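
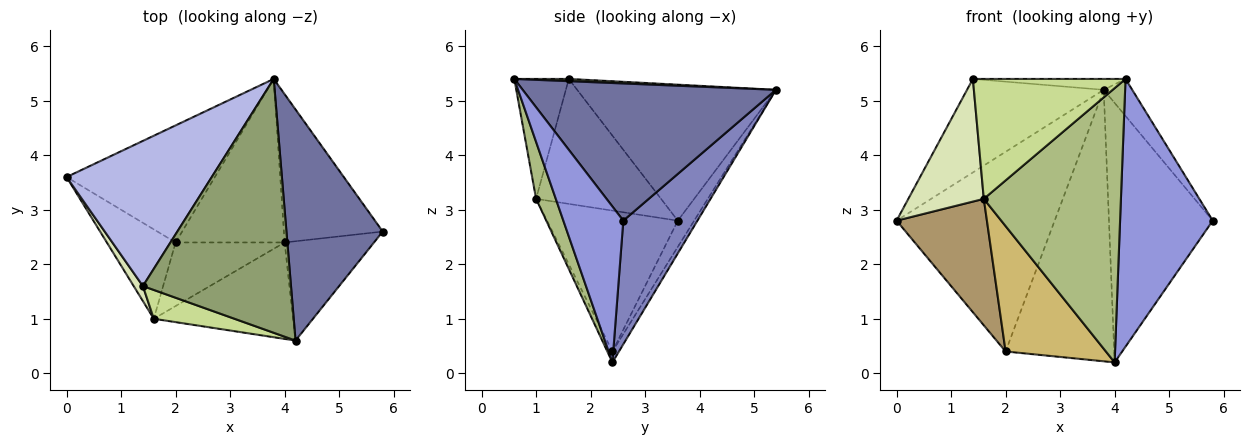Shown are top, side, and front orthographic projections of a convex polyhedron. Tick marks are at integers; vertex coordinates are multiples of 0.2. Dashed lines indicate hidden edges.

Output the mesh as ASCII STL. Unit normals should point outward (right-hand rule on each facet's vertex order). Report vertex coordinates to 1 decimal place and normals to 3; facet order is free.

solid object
 facet normal 0.815 0.092 0.572
  outer loop
   vertex 4.2 0.6 5.4
   vertex 5.8 2.6 2.8
   vertex 3.8 5.4 5.2
  endloop
 endfacet
 facet normal 0.527 0.738 -0.422
  outer loop
   vertex 4.0 2.4 0.2
   vertex 3.8 5.4 5.2
   vertex 5.8 2.6 2.8
  endloop
 endfacet
 facet normal 0.519 -0.802 -0.297
  outer loop
   vertex 4.0 2.4 0.2
   vertex 5.8 2.6 2.8
   vertex 4.2 0.6 5.4
  endloop
 endfacet
 facet normal -0.619 0.426 0.660
  outer loop
   vertex 1.4 1.6 5.4
   vertex 3.8 5.4 5.2
   vertex 0.0 3.6 2.8
  endloop
 endfacet
 facet normal 0.015 0.043 0.999
  outer loop
   vertex 1.4 1.6 5.4
   vertex 4.2 0.6 5.4
   vertex 3.8 5.4 5.2
  endloop
 endfacet
 facet normal 0.134 -0.935 -0.329
  outer loop
   vertex 1.6 1.0 3.2
   vertex 4.0 2.4 0.2
   vertex 4.2 0.6 5.4
  endloop
 endfacet
 facet normal -0.328 -0.919 0.221
  outer loop
   vertex 1.6 1.0 3.2
   vertex 4.2 0.6 5.4
   vertex 1.4 1.6 5.4
  endloop
 endfacet
 facet normal -0.854 -0.516 0.063
  outer loop
   vertex 1.6 1.0 3.2
   vertex 1.4 1.6 5.4
   vertex 0.0 3.6 2.8
  endloop
 endfacet
 facet normal -0.764 -0.527 -0.373
  outer loop
   vertex 2.0 2.4 0.4
   vertex 1.6 1.0 3.2
   vertex 0.0 3.6 2.8
  endloop
 endfacet
 facet normal -0.045 -0.891 -0.452
  outer loop
   vertex 2.0 2.4 0.4
   vertex 4.0 2.4 0.2
   vertex 1.6 1.0 3.2
  endloop
 endfacet
 facet normal -0.089 0.859 -0.504
  outer loop
   vertex 2.0 2.4 0.4
   vertex 0.0 3.6 2.8
   vertex 3.8 5.4 5.2
  endloop
 endfacet
 facet normal -0.052 0.855 -0.515
  outer loop
   vertex 2.0 2.4 0.4
   vertex 3.8 5.4 5.2
   vertex 4.0 2.4 0.2
  endloop
 endfacet
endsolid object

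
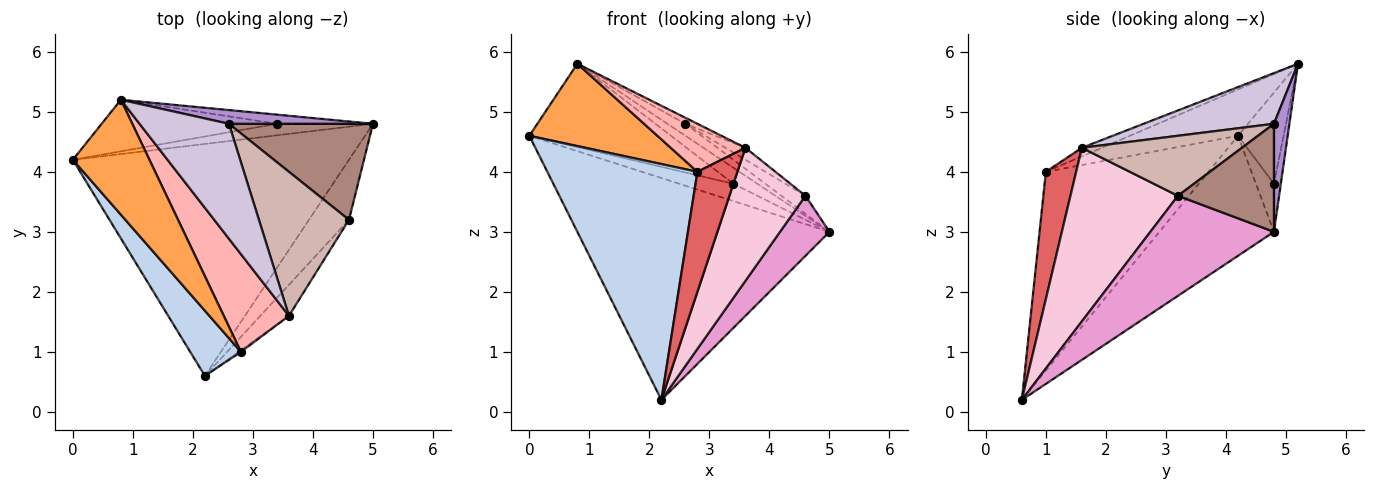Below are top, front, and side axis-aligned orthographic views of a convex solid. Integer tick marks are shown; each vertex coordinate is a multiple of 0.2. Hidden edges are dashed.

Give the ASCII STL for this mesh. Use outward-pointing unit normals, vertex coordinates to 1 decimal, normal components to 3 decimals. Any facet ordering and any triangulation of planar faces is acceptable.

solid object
 facet normal -0.300 0.659 -0.689
  outer loop
   vertex 2.2 0.6 0.2
   vertex 0.0 4.2 4.6
   vertex 5.0 4.8 3.0
  endloop
 endfacet
 facet normal -0.722 -0.667 0.184
  outer loop
   vertex 2.8 1.0 4.0
   vertex 0.0 4.2 4.6
   vertex 2.2 0.6 0.2
  endloop
 endfacet
 facet normal -0.441 -0.523 0.730
  outer loop
   vertex 2.8 1.0 4.0
   vertex 0.8 5.2 5.8
   vertex 0.0 4.2 4.6
  endloop
 endfacet
 facet normal -0.267 0.802 -0.535
  outer loop
   vertex 3.4 4.8 3.8
   vertex 5.0 4.8 3.0
   vertex 0.0 4.2 4.6
  endloop
 endfacet
 facet normal -0.264 0.820 -0.507
  outer loop
   vertex 3.4 4.8 3.8
   vertex 0.0 4.2 4.6
   vertex 0.8 5.2 5.8
  endloop
 endfacet
 facet normal -0.241 0.843 -0.482
  outer loop
   vertex 3.4 4.8 3.8
   vertex 0.8 5.2 5.8
   vertex 5.0 4.8 3.0
  endloop
 endfacet
 facet normal 0.604 -0.797 -0.011
  outer loop
   vertex 3.6 1.6 4.4
   vertex 2.8 1.0 4.0
   vertex 2.2 0.6 0.2
  endloop
 endfacet
 facet normal -0.117 -0.438 0.891
  outer loop
   vertex 3.6 1.6 4.4
   vertex 0.8 5.2 5.8
   vertex 2.8 1.0 4.0
  endloop
 endfacet
 facet normal 0.492 0.573 0.655
  outer loop
   vertex 2.6 4.8 4.8
   vertex 5.0 4.8 3.0
   vertex 0.8 5.2 5.8
  endloop
 endfacet
 facet normal 0.493 0.045 0.869
  outer loop
   vertex 2.6 4.8 4.8
   vertex 0.8 5.2 5.8
   vertex 3.6 1.6 4.4
  endloop
 endfacet
 facet normal 0.593 0.148 0.791
  outer loop
   vertex 4.6 3.2 3.6
   vertex 5.0 4.8 3.0
   vertex 2.6 4.8 4.8
  endloop
 endfacet
 facet normal 0.553 0.069 0.830
  outer loop
   vertex 4.6 3.2 3.6
   vertex 2.6 4.8 4.8
   vertex 3.6 1.6 4.4
  endloop
 endfacet
 facet normal 0.870 -0.348 -0.348
  outer loop
   vertex 4.6 3.2 3.6
   vertex 2.2 0.6 0.2
   vertex 5.0 4.8 3.0
  endloop
 endfacet
 facet normal 0.809 -0.572 -0.133
  outer loop
   vertex 4.6 3.2 3.6
   vertex 3.6 1.6 4.4
   vertex 2.2 0.6 0.2
  endloop
 endfacet
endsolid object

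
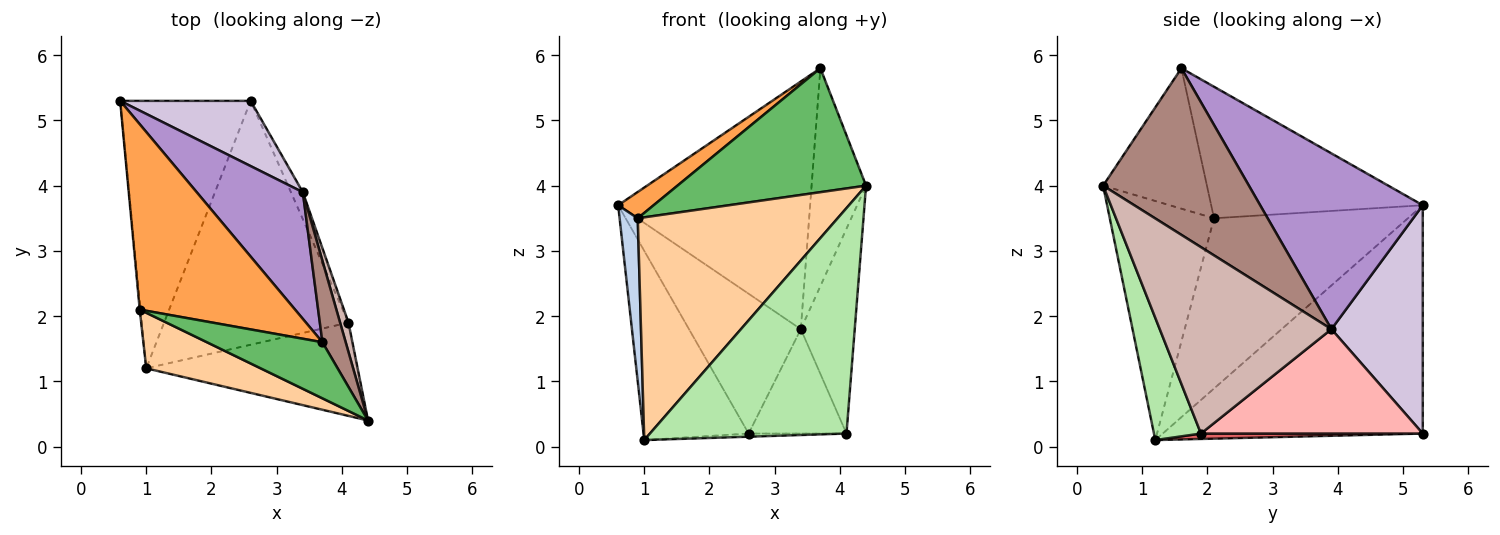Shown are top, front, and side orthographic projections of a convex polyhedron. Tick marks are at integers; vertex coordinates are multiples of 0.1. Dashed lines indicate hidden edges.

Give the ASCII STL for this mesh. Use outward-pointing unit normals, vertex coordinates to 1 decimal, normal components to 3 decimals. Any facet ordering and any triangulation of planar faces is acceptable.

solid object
 facet normal -0.819 0.331 -0.468
  outer loop
   vertex 2.6 5.3 0.2
   vertex 1.0 1.2 0.1
   vertex 0.6 5.3 3.7
  endloop
 endfacet
 facet normal -0.996 -0.093 -0.005
  outer loop
   vertex 0.9 2.1 3.5
   vertex 0.6 5.3 3.7
   vertex 1.0 1.2 0.1
  endloop
 endfacet
 facet normal -0.642 -0.108 0.759
  outer loop
   vertex 0.9 2.1 3.5
   vertex 3.7 1.6 5.8
   vertex 0.6 5.3 3.7
  endloop
 endfacet
 facet normal -0.451 -0.866 0.216
  outer loop
   vertex 0.9 2.1 3.5
   vertex 1.0 1.2 0.1
   vertex 4.4 0.4 4.0
  endloop
 endfacet
 facet normal -0.448 -0.814 0.369
  outer loop
   vertex 0.9 2.1 3.5
   vertex 4.4 0.4 4.0
   vertex 3.7 1.6 5.8
  endloop
 endfacet
 facet normal 0.216 -0.902 -0.373
  outer loop
   vertex 4.1 1.9 0.2
   vertex 4.4 0.4 4.0
   vertex 1.0 1.2 0.1
  endloop
 endfacet
 facet normal 0.029 0.013 -0.999
  outer loop
   vertex 4.1 1.9 0.2
   vertex 1.0 1.2 0.1
   vertex 2.6 5.3 0.2
  endloop
 endfacet
 facet normal 0.910 0.401 -0.104
  outer loop
   vertex 3.4 3.9 1.8
   vertex 4.1 1.9 0.2
   vertex 2.6 5.3 0.2
  endloop
 endfacet
 facet normal 0.602 0.711 0.364
  outer loop
   vertex 3.4 3.9 1.8
   vertex 0.6 5.3 3.7
   vertex 3.7 1.6 5.8
  endloop
 endfacet
 facet normal 0.595 0.728 0.340
  outer loop
   vertex 3.4 3.9 1.8
   vertex 2.6 5.3 0.2
   vertex 0.6 5.3 3.7
  endloop
 endfacet
 facet normal 0.929 0.347 0.130
  outer loop
   vertex 3.4 3.9 1.8
   vertex 3.7 1.6 5.8
   vertex 4.4 0.4 4.0
  endloop
 endfacet
 facet normal 0.953 0.299 0.043
  outer loop
   vertex 3.4 3.9 1.8
   vertex 4.4 0.4 4.0
   vertex 4.1 1.9 0.2
  endloop
 endfacet
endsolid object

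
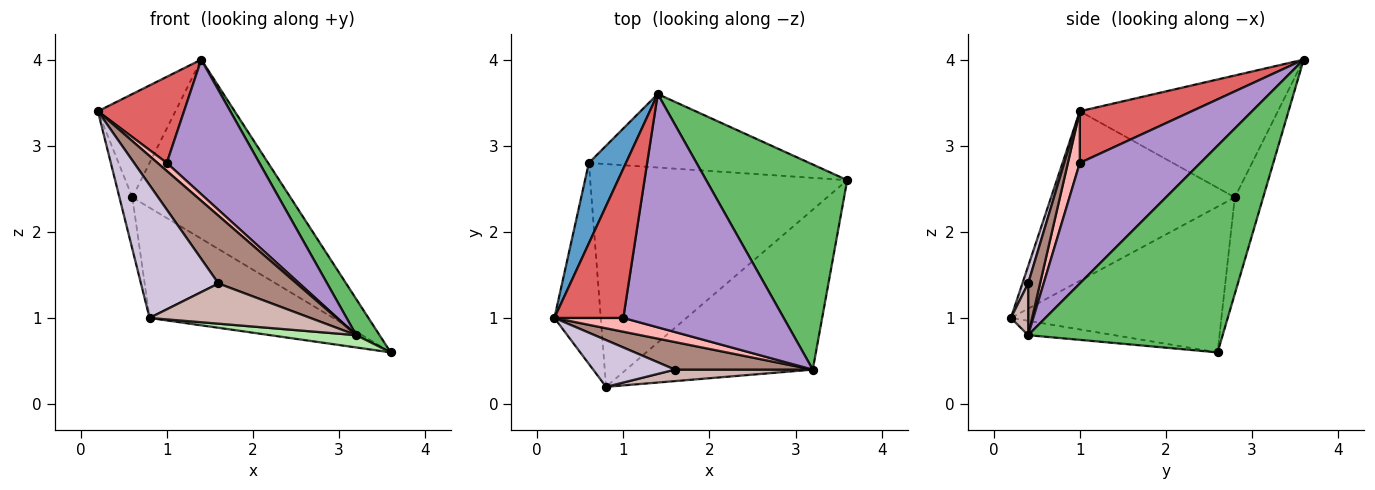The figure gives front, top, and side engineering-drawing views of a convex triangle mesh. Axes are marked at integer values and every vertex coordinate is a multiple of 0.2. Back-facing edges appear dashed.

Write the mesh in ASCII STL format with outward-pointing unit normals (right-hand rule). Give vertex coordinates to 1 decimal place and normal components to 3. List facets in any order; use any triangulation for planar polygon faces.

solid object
 facet normal -0.896 0.351 0.273
  outer loop
   vertex 0.6 2.8 2.4
   vertex 0.2 1.0 3.4
   vertex 1.4 3.6 4.0
  endloop
 endfacet
 facet normal -0.962 0.068 -0.263
  outer loop
   vertex 0.6 2.8 2.4
   vertex 0.8 0.2 1.0
   vertex 0.2 1.0 3.4
  endloop
 endfacet
 facet normal -0.164 0.913 -0.374
  outer loop
   vertex 0.6 2.8 2.4
   vertex 1.4 3.6 4.0
   vertex 3.6 2.6 0.6
  endloop
 endfacet
 facet normal -0.453 0.395 -0.799
  outer loop
   vertex 0.6 2.8 2.4
   vertex 3.6 2.6 0.6
   vertex 0.8 0.2 1.0
  endloop
 endfacet
 facet normal 0.822 -0.098 0.561
  outer loop
   vertex 3.2 0.4 0.8
   vertex 3.6 2.6 0.6
   vertex 1.4 3.6 4.0
  endloop
 endfacet
 facet normal -0.076 -0.076 -0.994
  outer loop
   vertex 3.2 0.4 0.8
   vertex 0.8 0.2 1.0
   vertex 3.6 2.6 0.6
  endloop
 endfacet
 facet normal 0.545 -0.419 0.726
  outer loop
   vertex 1.0 1.0 2.8
   vertex 1.4 3.6 4.0
   vertex 0.2 1.0 3.4
  endloop
 endfacet
 facet normal 0.544 -0.423 0.725
  outer loop
   vertex 1.0 1.0 2.8
   vertex 0.2 1.0 3.4
   vertex 3.2 0.4 0.8
  endloop
 endfacet
 facet normal 0.546 -0.419 0.726
  outer loop
   vertex 1.0 1.0 2.8
   vertex 3.2 0.4 0.8
   vertex 1.4 3.6 4.0
  endloop
 endfacet
 facet normal 0.070 -0.941 0.331
  outer loop
   vertex 1.6 0.4 1.4
   vertex 0.2 1.0 3.4
   vertex 0.8 0.2 1.0
  endloop
 endfacet
 facet normal 0.140 -0.917 0.373
  outer loop
   vertex 1.6 0.4 1.4
   vertex 3.2 0.4 0.8
   vertex 0.2 1.0 3.4
  endloop
 endfacet
 facet normal 0.102 -0.956 0.273
  outer loop
   vertex 1.6 0.4 1.4
   vertex 0.8 0.2 1.0
   vertex 3.2 0.4 0.8
  endloop
 endfacet
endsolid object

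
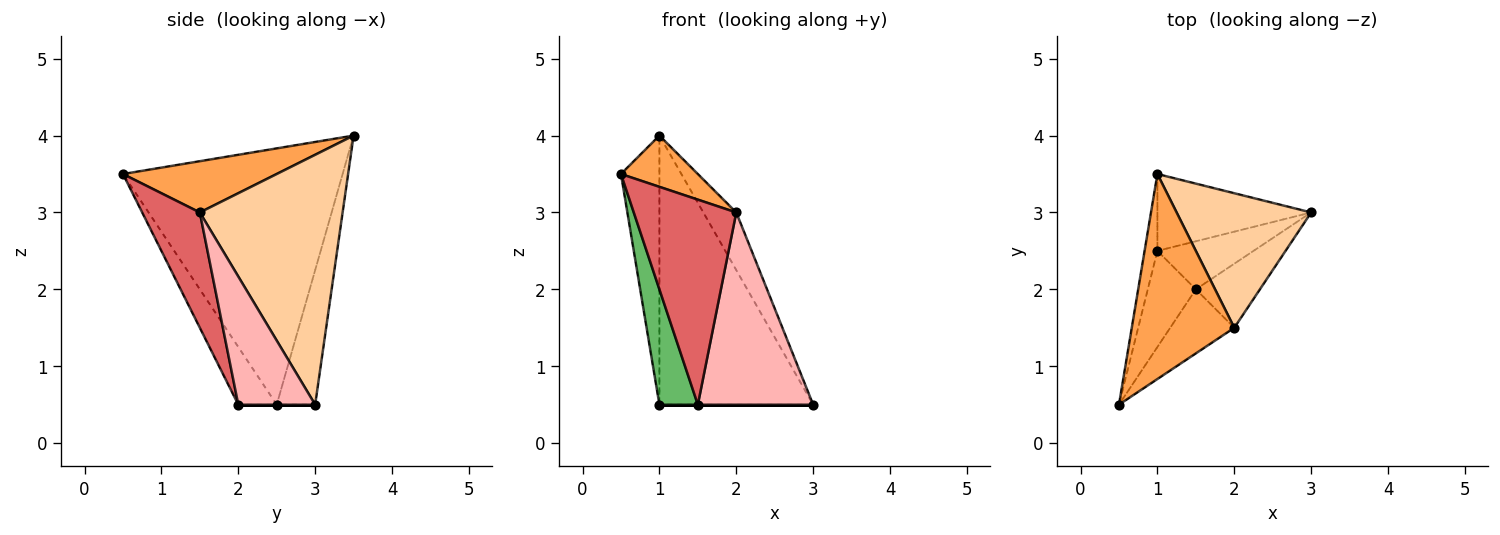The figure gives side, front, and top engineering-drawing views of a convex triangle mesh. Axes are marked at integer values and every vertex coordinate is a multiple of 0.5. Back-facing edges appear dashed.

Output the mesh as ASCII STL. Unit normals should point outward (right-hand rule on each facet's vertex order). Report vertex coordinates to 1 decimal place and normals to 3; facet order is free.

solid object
 facet normal -0.984 0.172 -0.049
  outer loop
   vertex 1.0 2.5 0.5
   vertex 0.5 0.5 3.5
   vertex 1.0 3.5 4.0
  endloop
 endfacet
 facet normal -0.234 0.935 -0.267
  outer loop
   vertex 1.0 2.5 0.5
   vertex 1.0 3.5 4.0
   vertex 3.0 3.0 0.5
  endloop
 endfacet
 facet normal 0.436 -0.218 0.873
  outer loop
   vertex 2.0 1.5 3.0
   vertex 1.0 3.5 4.0
   vertex 0.5 0.5 3.5
  endloop
 endfacet
 facet normal 0.863 0.199 0.465
  outer loop
   vertex 2.0 1.5 3.0
   vertex 3.0 3.0 0.5
   vertex 1.0 3.5 4.0
  endloop
 endfacet
 facet normal -0.609 -0.609 -0.508
  outer loop
   vertex 1.5 2.0 0.5
   vertex 0.5 0.5 3.5
   vertex 1.0 2.5 0.5
  endloop
 endfacet
 facet normal 0.000 0.000 -1.000
  outer loop
   vertex 1.5 2.0 0.5
   vertex 1.0 2.5 0.5
   vertex 3.0 3.0 0.5
  endloop
 endfacet
 facet normal 0.473 -0.841 -0.263
  outer loop
   vertex 1.5 2.0 0.5
   vertex 2.0 1.5 3.0
   vertex 0.5 0.5 3.5
  endloop
 endfacet
 facet normal 0.535 -0.802 -0.267
  outer loop
   vertex 1.5 2.0 0.5
   vertex 3.0 3.0 0.5
   vertex 2.0 1.5 3.0
  endloop
 endfacet
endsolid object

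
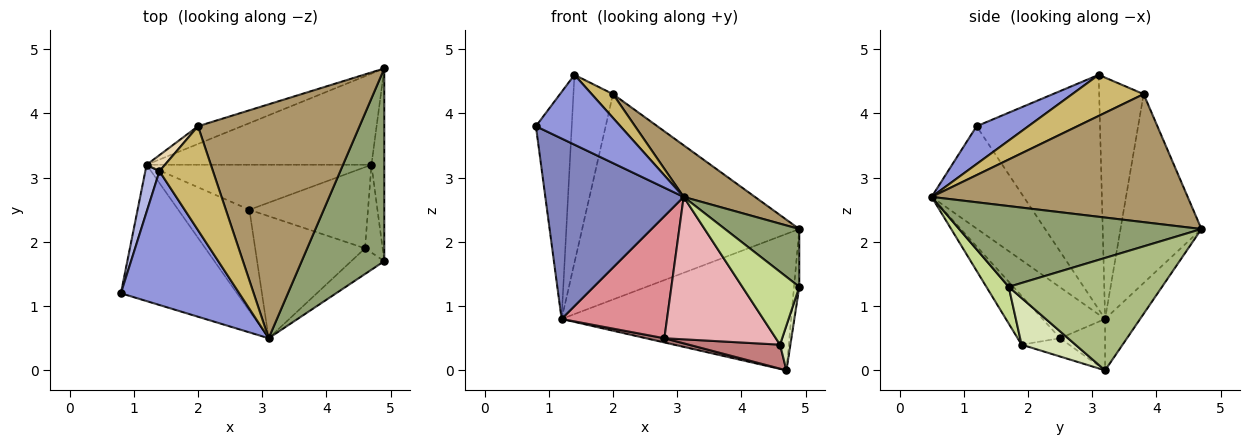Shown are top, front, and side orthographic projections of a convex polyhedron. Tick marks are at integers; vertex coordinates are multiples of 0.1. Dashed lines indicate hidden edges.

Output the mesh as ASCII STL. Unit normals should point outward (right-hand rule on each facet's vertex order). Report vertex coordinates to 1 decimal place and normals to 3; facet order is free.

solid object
 facet normal -0.126 0.825 -0.551
  outer loop
   vertex 1.2 3.2 0.8
   vertex 4.9 4.7 2.2
   vertex 4.7 3.2 0.0
  endloop
 endfacet
 facet normal -0.469 -0.705 -0.532
  outer loop
   vertex 1.2 3.2 0.8
   vertex 3.1 0.5 2.7
   vertex 0.8 1.2 3.8
  endloop
 endfacet
 facet normal 0.272 -0.445 0.853
  outer loop
   vertex 1.4 3.1 4.6
   vertex 0.8 1.2 3.8
   vertex 3.1 0.5 2.7
  endloop
 endfacet
 facet normal -0.959 0.278 0.058
  outer loop
   vertex 1.4 3.1 4.6
   vertex 1.2 3.2 0.8
   vertex 0.8 1.2 3.8
  endloop
 endfacet
 facet normal 0.684 -0.210 0.699
  outer loop
   vertex 4.9 1.7 1.3
   vertex 4.9 4.7 2.2
   vertex 3.1 0.5 2.7
  endloop
 endfacet
 facet normal 0.993 0.034 -0.113
  outer loop
   vertex 4.9 1.7 1.3
   vertex 4.7 3.2 0.0
   vertex 4.9 4.7 2.2
  endloop
 endfacet
 facet normal 0.347 -0.884 -0.312
  outer loop
   vertex 4.6 1.9 0.4
   vertex 4.9 1.7 1.3
   vertex 3.1 0.5 2.7
  endloop
 endfacet
 facet normal 0.921 -0.177 -0.346
  outer loop
   vertex 4.6 1.9 0.4
   vertex 4.7 3.2 0.0
   vertex 4.9 1.7 1.3
  endloop
 endfacet
 facet normal 0.612 -0.170 0.772
  outer loop
   vertex 2.0 3.8 4.3
   vertex 3.1 0.5 2.7
   vertex 4.9 4.7 2.2
  endloop
 endfacet
 facet normal 0.599 -0.179 0.781
  outer loop
   vertex 2.0 3.8 4.3
   vertex 1.4 3.1 4.6
   vertex 3.1 0.5 2.7
  endloop
 endfacet
 facet normal -0.348 0.934 -0.081
  outer loop
   vertex 2.0 3.8 4.3
   vertex 4.9 4.7 2.2
   vertex 1.2 3.2 0.8
  endloop
 endfacet
 facet normal -0.746 0.664 0.057
  outer loop
   vertex 2.0 3.8 4.3
   vertex 1.2 3.2 0.8
   vertex 1.4 3.1 4.6
  endloop
 endfacet
 facet normal -0.222 -0.091 -0.971
  outer loop
   vertex 2.8 2.5 0.5
   vertex 1.2 3.2 0.8
   vertex 4.7 3.2 0.0
  endloop
 endfacet
 facet normal -0.146 -0.281 -0.949
  outer loop
   vertex 2.8 2.5 0.5
   vertex 4.7 3.2 0.0
   vertex 4.6 1.9 0.4
  endloop
 endfacet
 facet normal -0.415 -0.701 -0.580
  outer loop
   vertex 2.8 2.5 0.5
   vertex 3.1 0.5 2.7
   vertex 1.2 3.2 0.8
  endloop
 endfacet
 facet normal -0.278 -0.729 -0.625
  outer loop
   vertex 2.8 2.5 0.5
   vertex 4.6 1.9 0.4
   vertex 3.1 0.5 2.7
  endloop
 endfacet
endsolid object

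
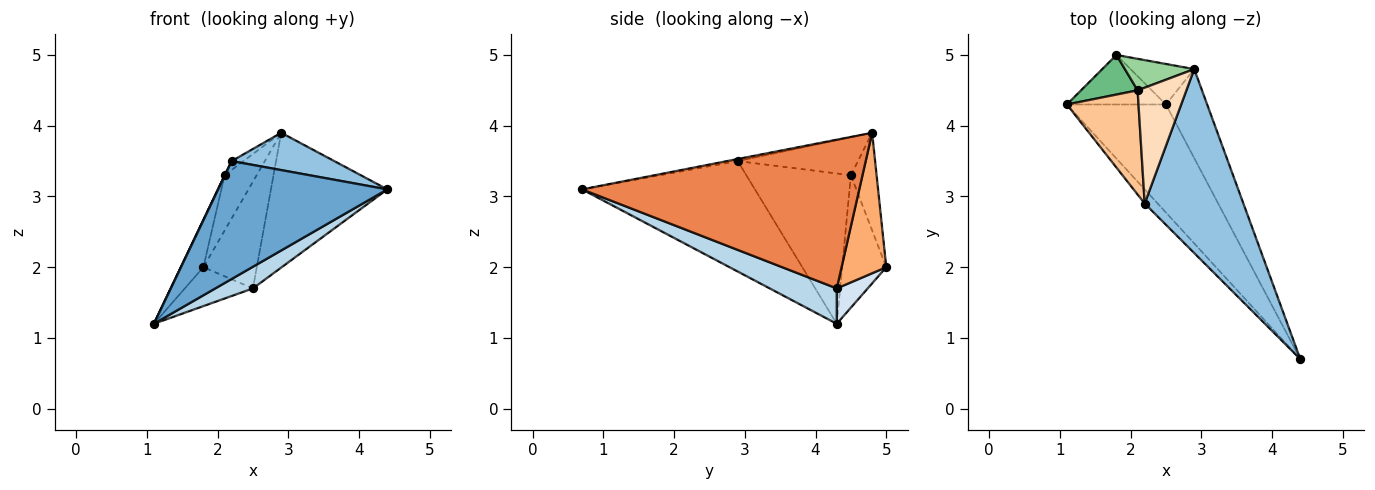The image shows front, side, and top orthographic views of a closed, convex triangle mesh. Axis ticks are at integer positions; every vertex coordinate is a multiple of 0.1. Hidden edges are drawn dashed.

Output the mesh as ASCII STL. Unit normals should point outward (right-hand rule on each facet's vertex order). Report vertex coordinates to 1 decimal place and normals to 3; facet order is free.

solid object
 facet normal -0.712 -0.697 -0.084
  outer loop
   vertex 2.2 2.9 3.5
   vertex 1.1 4.3 1.2
   vertex 4.4 0.7 3.1
  endloop
 endfacet
 facet normal -0.021 -0.199 0.980
  outer loop
   vertex 2.2 2.9 3.5
   vertex 4.4 0.7 3.1
   vertex 2.9 4.8 3.9
  endloop
 endfacet
 facet normal 0.331 -0.185 -0.925
  outer loop
   vertex 2.5 4.3 1.7
   vertex 4.4 0.7 3.1
   vertex 1.1 4.3 1.2
  endloop
 endfacet
 facet normal 0.270 0.595 -0.757
  outer loop
   vertex 2.5 4.3 1.7
   vertex 1.1 4.3 1.2
   vertex 1.8 5.0 2.0
  endloop
 endfacet
 facet normal 0.893 0.375 -0.248
  outer loop
   vertex 2.5 4.3 1.7
   vertex 2.9 4.8 3.9
   vertex 4.4 0.7 3.1
  endloop
 endfacet
 facet normal 0.616 0.736 -0.279
  outer loop
   vertex 2.5 4.3 1.7
   vertex 1.8 5.0 2.0
   vertex 2.9 4.8 3.9
  endloop
 endfacet
 facet normal -0.903 -0.003 0.430
  outer loop
   vertex 2.1 4.5 3.3
   vertex 1.1 4.3 1.2
   vertex 2.2 2.9 3.5
  endloop
 endfacet
 facet normal -0.613 0.060 0.788
  outer loop
   vertex 2.1 4.5 3.3
   vertex 2.2 2.9 3.5
   vertex 2.9 4.8 3.9
  endloop
 endfacet
 facet normal -0.832 0.426 0.356
  outer loop
   vertex 2.1 4.5 3.3
   vertex 1.8 5.0 2.0
   vertex 1.1 4.3 1.2
  endloop
 endfacet
 facet normal -0.572 0.713 0.406
  outer loop
   vertex 2.1 4.5 3.3
   vertex 2.9 4.8 3.9
   vertex 1.8 5.0 2.0
  endloop
 endfacet
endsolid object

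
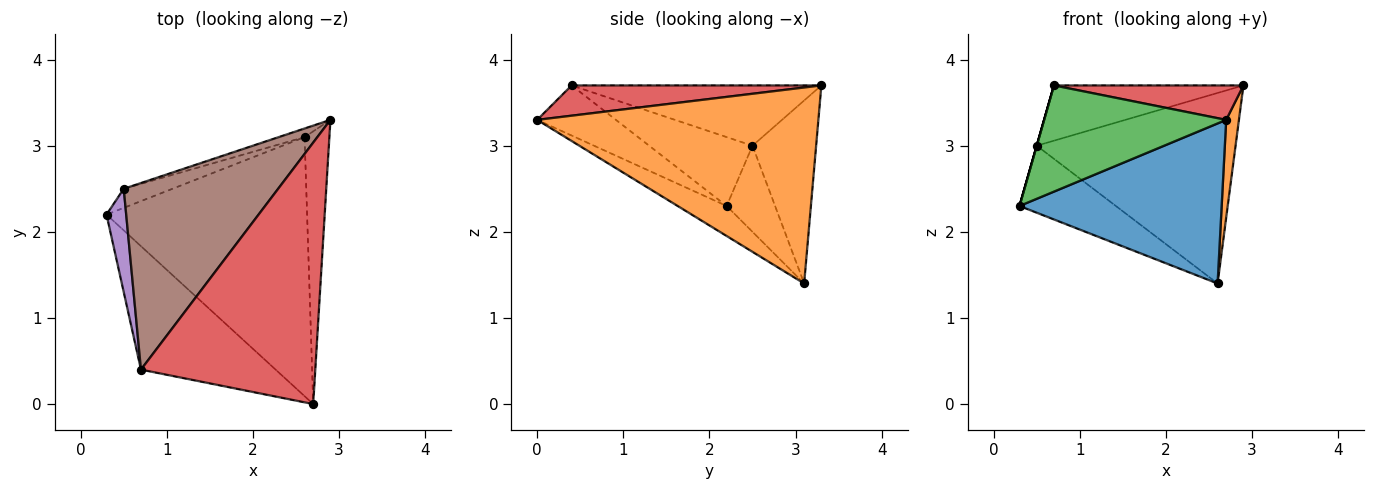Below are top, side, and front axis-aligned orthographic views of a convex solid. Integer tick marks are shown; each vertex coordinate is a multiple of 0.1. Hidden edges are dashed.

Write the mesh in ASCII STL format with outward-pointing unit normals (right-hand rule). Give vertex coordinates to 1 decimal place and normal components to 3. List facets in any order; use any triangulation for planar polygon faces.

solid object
 facet normal -0.126 -0.521 -0.844
  outer loop
   vertex 2.6 3.1 1.4
   vertex 2.7 0.0 3.3
   vertex 0.3 2.2 2.3
  endloop
 endfacet
 facet normal 0.991 -0.045 -0.125
  outer loop
   vertex 2.6 3.1 1.4
   vertex 2.9 3.3 3.7
   vertex 2.7 0.0 3.3
  endloop
 endfacet
 facet normal -0.271 -0.628 -0.730
  outer loop
   vertex 0.7 0.4 3.7
   vertex 0.3 2.2 2.3
   vertex 2.7 0.0 3.3
  endloop
 endfacet
 facet normal 0.170 -0.129 0.977
  outer loop
   vertex 0.7 0.4 3.7
   vertex 2.7 0.0 3.3
   vertex 2.9 3.3 3.7
  endloop
 endfacet
 facet normal -0.962 0.000 0.275
  outer loop
   vertex 0.5 2.5 3.0
   vertex 0.3 2.2 2.3
   vertex 0.7 0.4 3.7
  endloop
 endfacet
 facet normal -0.351 0.266 0.898
  outer loop
   vertex 0.5 2.5 3.0
   vertex 0.7 0.4 3.7
   vertex 2.9 3.3 3.7
  endloop
 endfacet
 facet normal -0.435 0.866 -0.247
  outer loop
   vertex 0.5 2.5 3.0
   vertex 2.6 3.1 1.4
   vertex 0.3 2.2 2.3
  endloop
 endfacet
 facet normal -0.305 0.952 -0.043
  outer loop
   vertex 0.5 2.5 3.0
   vertex 2.9 3.3 3.7
   vertex 2.6 3.1 1.4
  endloop
 endfacet
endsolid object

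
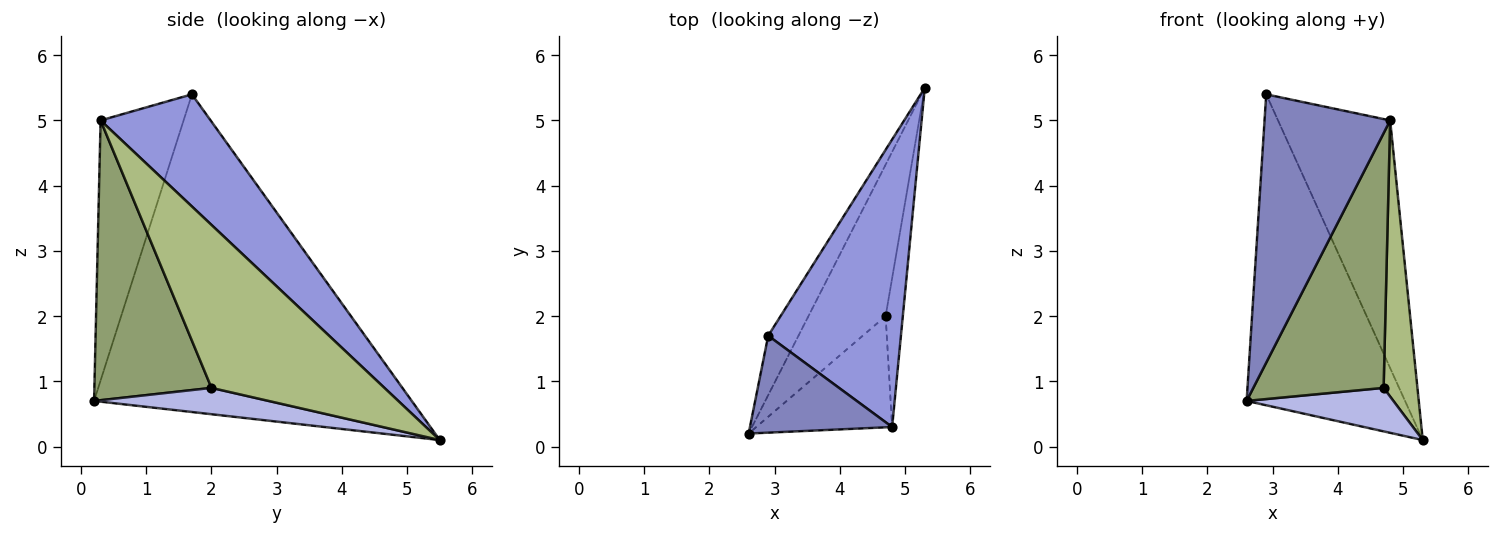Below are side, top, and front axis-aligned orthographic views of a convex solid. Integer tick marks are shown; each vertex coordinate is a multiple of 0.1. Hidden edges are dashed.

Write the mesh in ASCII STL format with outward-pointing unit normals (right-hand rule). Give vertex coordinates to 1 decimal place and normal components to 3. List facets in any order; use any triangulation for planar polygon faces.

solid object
 facet normal -0.892 0.445 -0.085
  outer loop
   vertex 2.9 1.7 5.4
   vertex 5.3 5.5 0.1
   vertex 2.6 0.2 0.7
  endloop
 endfacet
 facet normal -0.528 -0.799 0.289
  outer loop
   vertex 4.8 0.3 5.0
   vertex 2.9 1.7 5.4
   vertex 2.6 0.2 0.7
  endloop
 endfacet
 facet normal 0.539 0.550 0.638
  outer loop
   vertex 4.8 0.3 5.0
   vertex 5.3 5.5 0.1
   vertex 2.9 1.7 5.4
  endloop
 endfacet
 facet normal 0.312 -0.262 -0.913
  outer loop
   vertex 4.7 2.0 0.9
   vertex 2.6 0.2 0.7
   vertex 5.3 5.5 0.1
  endloop
 endfacet
 facet normal 0.636 -0.707 -0.309
  outer loop
   vertex 4.7 2.0 0.9
   vertex 4.8 0.3 5.0
   vertex 2.6 0.2 0.7
  endloop
 endfacet
 facet normal 0.976 -0.191 -0.103
  outer loop
   vertex 4.7 2.0 0.9
   vertex 5.3 5.5 0.1
   vertex 4.8 0.3 5.0
  endloop
 endfacet
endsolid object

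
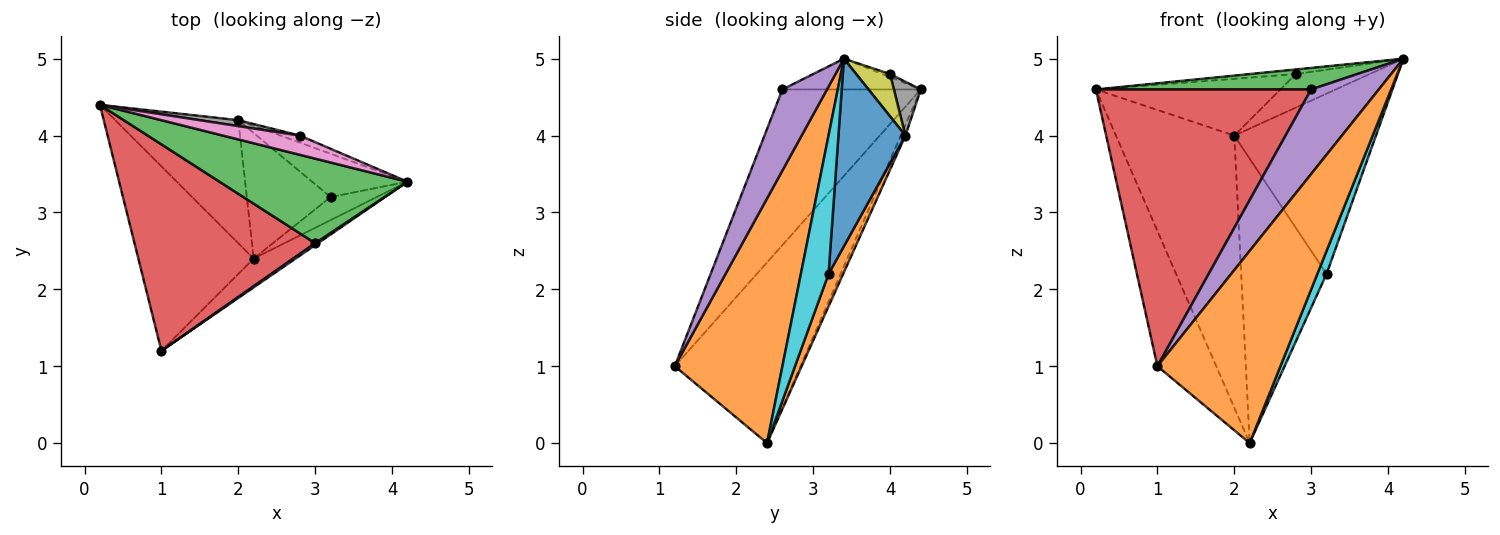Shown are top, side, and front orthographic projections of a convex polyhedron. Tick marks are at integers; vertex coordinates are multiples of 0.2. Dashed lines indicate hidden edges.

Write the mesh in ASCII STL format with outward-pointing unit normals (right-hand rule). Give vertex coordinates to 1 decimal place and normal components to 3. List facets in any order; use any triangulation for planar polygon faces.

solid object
 facet normal -0.784 0.367 -0.500
  outer loop
   vertex 2.2 2.4 0.0
   vertex 1.0 1.2 1.0
   vertex 0.2 4.4 4.6
  endloop
 endfacet
 facet normal 0.654 -0.748 -0.112
  outer loop
   vertex 2.2 2.4 0.0
   vertex 4.2 3.4 5.0
   vertex 1.0 1.2 1.0
  endloop
 endfacet
 facet normal -0.157 -0.244 0.957
  outer loop
   vertex 3.0 2.6 4.6
   vertex 4.2 3.4 5.0
   vertex 0.2 4.4 4.6
  endloop
 endfacet
 facet normal -0.458 -0.713 0.532
  outer loop
   vertex 3.0 2.6 4.6
   vertex 0.2 4.4 4.6
   vertex 1.0 1.2 1.0
  endloop
 endfacet
 facet normal 0.550 -0.835 0.019
  outer loop
   vertex 3.0 2.6 4.6
   vertex 1.0 1.2 1.0
   vertex 4.2 3.4 5.0
  endloop
 endfacet
 facet normal -0.036 0.911 -0.412
  outer loop
   vertex 2.0 4.2 4.0
   vertex 2.2 2.4 0.0
   vertex 0.2 4.4 4.6
  endloop
 endfacet
 facet normal -0.039 0.233 0.972
  outer loop
   vertex 2.8 4.0 4.8
   vertex 0.2 4.4 4.6
   vertex 4.2 3.4 5.0
  endloop
 endfacet
 facet normal 0.144 0.984 0.103
  outer loop
   vertex 2.8 4.0 4.8
   vertex 2.0 4.2 4.0
   vertex 0.2 4.4 4.6
  endloop
 endfacet
 facet normal 0.409 0.893 -0.186
  outer loop
   vertex 2.8 4.0 4.8
   vertex 4.2 3.4 5.0
   vertex 2.0 4.2 4.0
  endloop
 endfacet
 facet normal 0.905 -0.302 -0.302
  outer loop
   vertex 3.2 3.2 2.2
   vertex 4.2 3.4 5.0
   vertex 2.2 2.4 0.0
  endloop
 endfacet
 facet normal 0.418 0.883 -0.212
  outer loop
   vertex 3.2 3.2 2.2
   vertex 2.0 4.2 4.0
   vertex 4.2 3.4 5.0
  endloop
 endfacet
 facet normal 0.155 0.904 -0.399
  outer loop
   vertex 3.2 3.2 2.2
   vertex 2.2 2.4 0.0
   vertex 2.0 4.2 4.0
  endloop
 endfacet
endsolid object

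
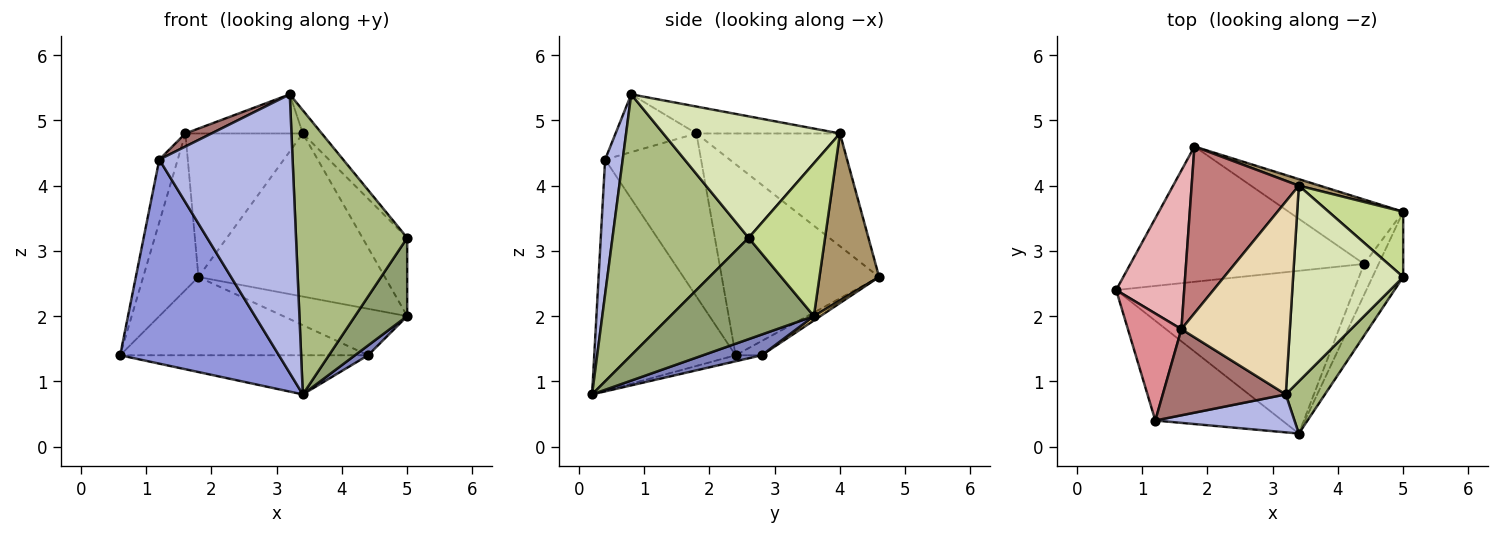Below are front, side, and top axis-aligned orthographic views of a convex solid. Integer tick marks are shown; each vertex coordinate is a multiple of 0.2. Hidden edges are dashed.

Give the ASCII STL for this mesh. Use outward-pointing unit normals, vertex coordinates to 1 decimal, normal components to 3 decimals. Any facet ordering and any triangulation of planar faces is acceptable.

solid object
 facet normal -0.025 0.234 -0.972
  outer loop
   vertex 4.4 2.8 1.4
   vertex 3.4 0.2 0.8
   vertex 0.6 2.4 1.4
  endloop
 endfacet
 facet normal 0.805 -0.179 -0.566
  outer loop
   vertex 4.4 2.8 1.4
   vertex 5.0 3.6 2.0
   vertex 3.4 0.2 0.8
  endloop
 endfacet
 facet normal -0.625 -0.702 -0.343
  outer loop
   vertex 1.2 0.4 4.4
   vertex 0.6 2.4 1.4
   vertex 3.4 0.2 0.8
  endloop
 endfacet
 facet normal 0.130 -0.982 0.134
  outer loop
   vertex 1.2 0.4 4.4
   vertex 3.4 0.2 0.8
   vertex 3.2 0.8 5.4
  endloop
 endfacet
 facet normal 0.904 -0.329 -0.274
  outer loop
   vertex 5.0 2.6 3.2
   vertex 3.4 0.2 0.8
   vertex 5.0 3.6 2.0
  endloop
 endfacet
 facet normal 0.769 -0.628 0.115
  outer loop
   vertex 5.0 2.6 3.2
   vertex 3.2 0.8 5.4
   vertex 3.4 0.2 0.8
  endloop
 endfacet
 facet normal 0.795 0.466 0.388
  outer loop
   vertex 5.0 2.6 3.2
   vertex 5.0 3.6 2.0
   vertex 3.4 4.0 4.8
  endloop
 endfacet
 facet normal 0.739 0.079 0.669
  outer loop
   vertex 5.0 2.6 3.2
   vertex 3.4 4.0 4.8
   vertex 3.2 0.8 5.4
  endloop
 endfacet
 facet normal 0.305 0.952 0.038
  outer loop
   vertex 1.8 4.6 2.6
   vertex 3.4 4.0 4.8
   vertex 5.0 3.6 2.0
  endloop
 endfacet
 facet normal -0.053 0.500 -0.864
  outer loop
   vertex 1.8 4.6 2.6
   vertex 4.4 2.8 1.4
   vertex 0.6 2.4 1.4
  endloop
 endfacet
 facet normal 0.031 0.585 -0.811
  outer loop
   vertex 1.8 4.6 2.6
   vertex 5.0 3.6 2.0
   vertex 4.4 2.8 1.4
  endloop
 endfacet
 facet normal -0.236 0.193 0.952
  outer loop
   vertex 1.6 1.8 4.8
   vertex 3.2 0.8 5.4
   vertex 3.4 4.0 4.8
  endloop
 endfacet
 facet normal -0.421 -0.136 0.897
  outer loop
   vertex 1.6 1.8 4.8
   vertex 1.2 0.4 4.4
   vertex 3.2 0.8 5.4
  endloop
 endfacet
 facet normal -0.623 0.510 0.593
  outer loop
   vertex 1.6 1.8 4.8
   vertex 3.4 4.0 4.8
   vertex 1.8 4.6 2.6
  endloop
 endfacet
 facet normal -0.935 0.179 0.307
  outer loop
   vertex 1.6 1.8 4.8
   vertex 0.6 2.4 1.4
   vertex 1.2 0.4 4.4
  endloop
 endfacet
 facet normal -0.894 0.314 0.318
  outer loop
   vertex 1.6 1.8 4.8
   vertex 1.8 4.6 2.6
   vertex 0.6 2.4 1.4
  endloop
 endfacet
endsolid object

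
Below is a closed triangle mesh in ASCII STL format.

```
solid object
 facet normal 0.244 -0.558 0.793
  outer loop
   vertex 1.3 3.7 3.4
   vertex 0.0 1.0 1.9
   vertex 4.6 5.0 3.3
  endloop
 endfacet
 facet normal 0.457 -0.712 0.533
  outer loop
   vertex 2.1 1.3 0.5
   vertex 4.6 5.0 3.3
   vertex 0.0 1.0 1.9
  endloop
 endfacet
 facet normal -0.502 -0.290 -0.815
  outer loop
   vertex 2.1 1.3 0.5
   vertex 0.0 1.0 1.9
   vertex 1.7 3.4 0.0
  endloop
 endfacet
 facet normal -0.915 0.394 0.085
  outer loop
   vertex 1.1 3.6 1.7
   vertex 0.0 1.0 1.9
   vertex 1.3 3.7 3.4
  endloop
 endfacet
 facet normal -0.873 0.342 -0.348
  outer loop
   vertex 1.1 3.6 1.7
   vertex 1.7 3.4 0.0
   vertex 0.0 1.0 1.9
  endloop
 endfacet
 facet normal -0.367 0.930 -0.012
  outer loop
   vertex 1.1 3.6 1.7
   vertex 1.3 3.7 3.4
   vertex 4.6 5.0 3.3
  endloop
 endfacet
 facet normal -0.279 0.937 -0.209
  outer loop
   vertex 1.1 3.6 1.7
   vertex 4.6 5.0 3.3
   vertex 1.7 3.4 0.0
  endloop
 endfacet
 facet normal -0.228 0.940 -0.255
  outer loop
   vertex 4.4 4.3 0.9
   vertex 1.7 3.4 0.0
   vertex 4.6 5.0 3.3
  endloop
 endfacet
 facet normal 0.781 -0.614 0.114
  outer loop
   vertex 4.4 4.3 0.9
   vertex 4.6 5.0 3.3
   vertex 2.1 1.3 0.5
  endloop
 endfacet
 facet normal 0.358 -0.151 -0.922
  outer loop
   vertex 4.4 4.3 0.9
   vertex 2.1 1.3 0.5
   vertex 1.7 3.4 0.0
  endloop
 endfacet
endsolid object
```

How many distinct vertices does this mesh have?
7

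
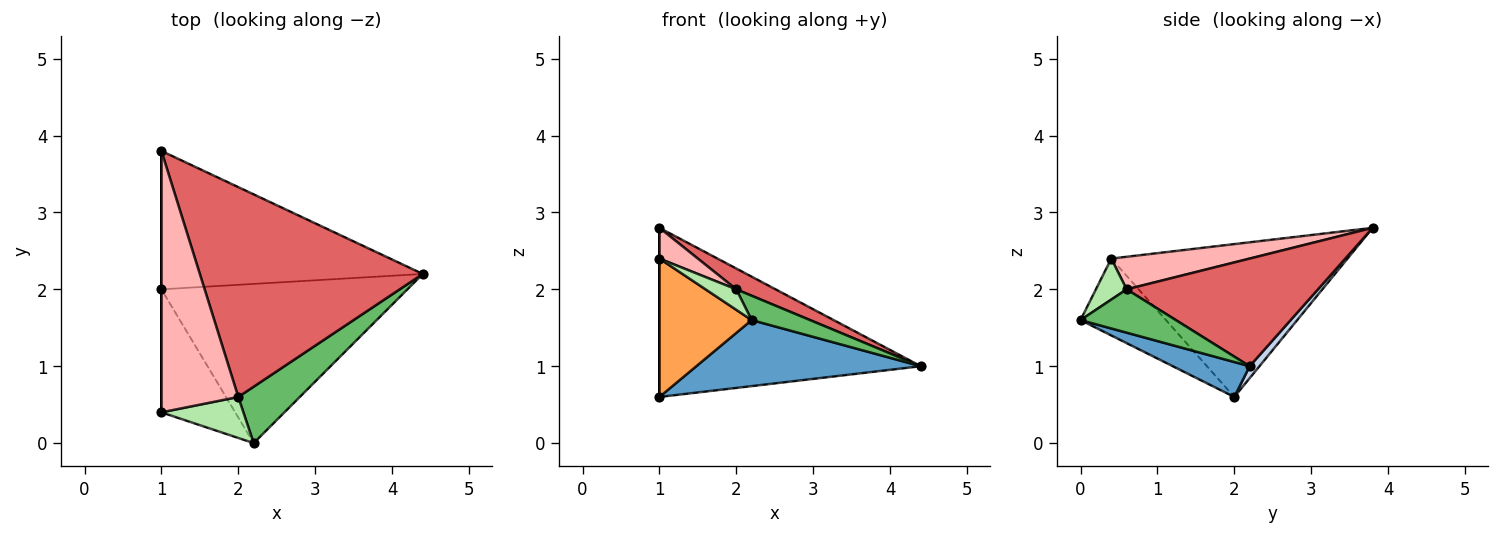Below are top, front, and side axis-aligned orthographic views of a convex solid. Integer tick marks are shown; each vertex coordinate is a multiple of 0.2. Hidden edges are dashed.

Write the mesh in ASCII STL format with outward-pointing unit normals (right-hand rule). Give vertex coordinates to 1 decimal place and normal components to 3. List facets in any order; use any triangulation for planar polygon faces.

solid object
 facet normal 0.130 -0.380 -0.916
  outer loop
   vertex 2.2 0.0 1.6
   vertex 1.0 2.0 0.6
   vertex 4.4 2.2 1.0
  endloop
 endfacet
 facet normal 0.029 0.774 -0.633
  outer loop
   vertex 1.0 3.8 2.8
   vertex 4.4 2.2 1.0
   vertex 1.0 2.0 0.6
  endloop
 endfacet
 facet normal -0.569 -0.615 -0.546
  outer loop
   vertex 1.0 0.4 2.4
   vertex 1.0 2.0 0.6
   vertex 2.2 0.0 1.6
  endloop
 endfacet
 facet normal -1.000 0.000 0.000
  outer loop
   vertex 1.0 0.4 2.4
   vertex 1.0 3.8 2.8
   vertex 1.0 2.0 0.6
  endloop
 endfacet
 facet normal 0.543 -0.333 0.771
  outer loop
   vertex 2.0 0.6 2.0
   vertex 2.2 0.0 1.6
   vertex 4.4 2.2 1.0
  endloop
 endfacet
 facet normal 0.408 -0.408 0.816
  outer loop
   vertex 2.0 0.6 2.0
   vertex 1.0 0.4 2.4
   vertex 2.2 0.0 1.6
  endloop
 endfacet
 facet normal 0.433 -0.089 0.897
  outer loop
   vertex 2.0 0.6 2.0
   vertex 4.4 2.2 1.0
   vertex 1.0 3.8 2.8
  endloop
 endfacet
 facet normal 0.388 -0.108 0.915
  outer loop
   vertex 2.0 0.6 2.0
   vertex 1.0 3.8 2.8
   vertex 1.0 0.4 2.4
  endloop
 endfacet
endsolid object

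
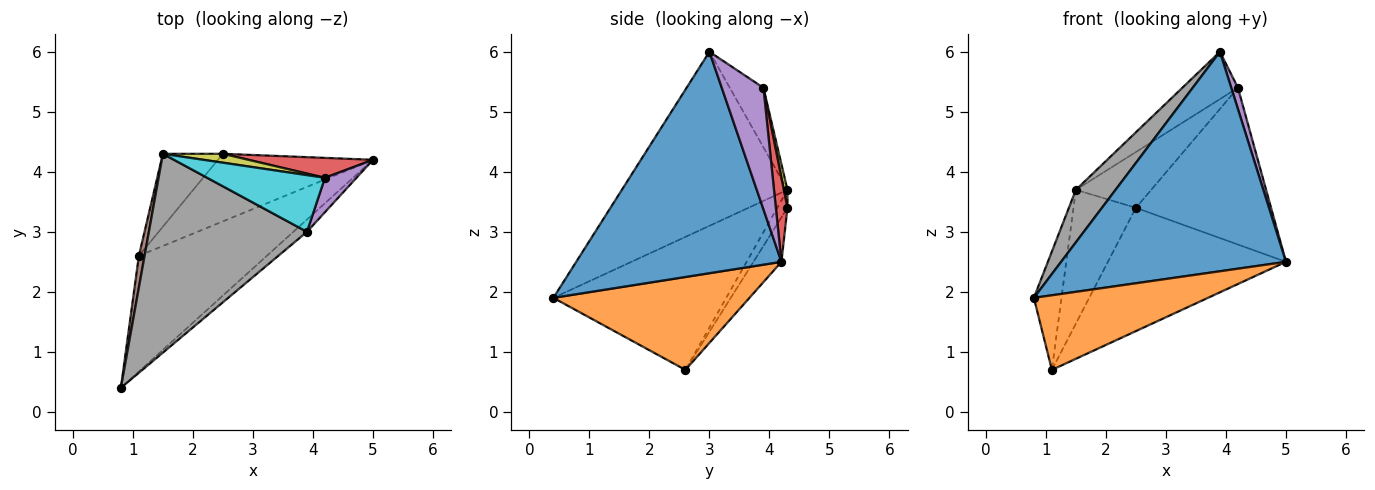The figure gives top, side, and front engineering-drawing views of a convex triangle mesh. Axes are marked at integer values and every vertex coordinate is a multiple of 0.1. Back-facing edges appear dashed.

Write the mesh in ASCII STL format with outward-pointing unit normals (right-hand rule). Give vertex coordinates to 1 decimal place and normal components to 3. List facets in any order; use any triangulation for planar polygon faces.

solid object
 facet normal 0.674 -0.738 -0.041
  outer loop
   vertex 3.9 3.0 6.0
   vertex 0.8 0.4 1.9
   vertex 5.0 4.2 2.5
  endloop
 endfacet
 facet normal 0.521 -0.462 -0.718
  outer loop
   vertex 1.1 2.6 0.7
   vertex 5.0 4.2 2.5
   vertex 0.8 0.4 1.9
  endloop
 endfacet
 facet normal -0.137 0.869 -0.476
  outer loop
   vertex 1.1 2.6 0.7
   vertex 2.5 4.3 3.4
   vertex 5.0 4.2 2.5
  endloop
 endfacet
 facet normal 0.085 0.988 0.126
  outer loop
   vertex 4.2 3.9 5.4
   vertex 5.0 4.2 2.5
   vertex 2.5 4.3 3.4
  endloop
 endfacet
 facet normal 0.957 -0.154 0.248
  outer loop
   vertex 4.2 3.9 5.4
   vertex 3.9 3.0 6.0
   vertex 5.0 4.2 2.5
  endloop
 endfacet
 facet normal -0.987 0.158 0.042
  outer loop
   vertex 1.5 4.3 3.7
   vertex 1.1 2.6 0.7
   vertex 0.8 0.4 1.9
  endloop
 endfacet
 facet normal -0.142 0.869 -0.474
  outer loop
   vertex 1.5 4.3 3.7
   vertex 2.5 4.3 3.4
   vertex 1.1 2.6 0.7
  endloop
 endfacet
 facet normal -0.729 -0.175 0.662
  outer loop
   vertex 1.5 4.3 3.7
   vertex 0.8 0.4 1.9
   vertex 3.9 3.0 6.0
  endloop
 endfacet
 facet normal 0.047 0.986 0.157
  outer loop
   vertex 1.5 4.3 3.7
   vertex 4.2 3.9 5.4
   vertex 2.5 4.3 3.4
  endloop
 endfacet
 facet normal -0.362 0.598 0.715
  outer loop
   vertex 1.5 4.3 3.7
   vertex 3.9 3.0 6.0
   vertex 4.2 3.9 5.4
  endloop
 endfacet
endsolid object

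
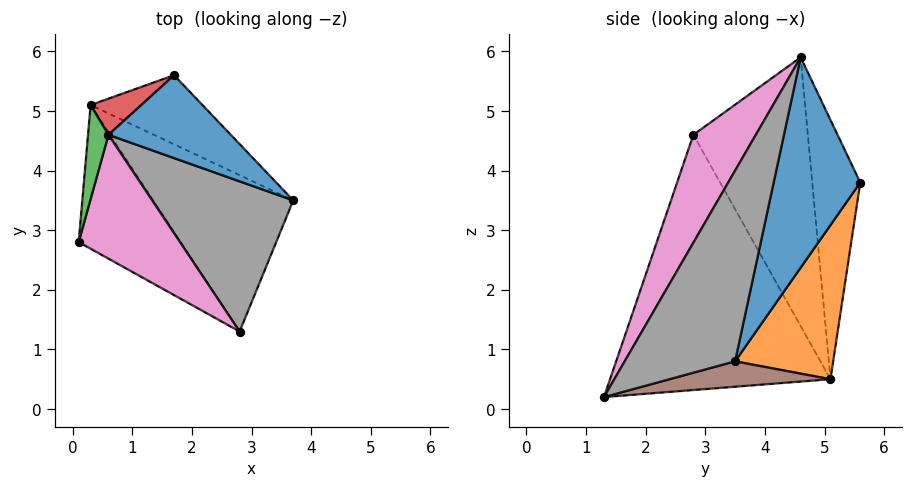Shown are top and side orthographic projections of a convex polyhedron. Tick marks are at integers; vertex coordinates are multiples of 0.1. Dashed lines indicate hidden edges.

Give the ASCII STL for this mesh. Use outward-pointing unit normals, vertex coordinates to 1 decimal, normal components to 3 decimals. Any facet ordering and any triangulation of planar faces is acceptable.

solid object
 facet normal 0.860 0.104 0.500
  outer loop
   vertex 0.6 4.6 5.9
   vertex 3.7 3.5 0.8
   vertex 1.7 5.6 3.8
  endloop
 endfacet
 facet normal 0.427 0.849 -0.310
  outer loop
   vertex 0.3 5.1 0.5
   vertex 1.7 5.6 3.8
   vertex 3.7 3.5 0.8
  endloop
 endfacet
 facet normal -0.973 0.217 0.074
  outer loop
   vertex 0.3 5.1 0.5
   vertex 0.1 2.8 4.6
   vertex 0.6 4.6 5.9
  endloop
 endfacet
 facet normal -0.549 0.829 0.107
  outer loop
   vertex 0.3 5.1 0.5
   vertex 0.6 4.6 5.9
   vertex 1.7 5.6 3.8
  endloop
 endfacet
 facet normal -0.803 -0.503 -0.321
  outer loop
   vertex 2.8 1.3 0.2
   vertex 0.1 2.8 4.6
   vertex 0.3 5.1 0.5
  endloop
 endfacet
 facet normal 0.175 0.192 -0.966
  outer loop
   vertex 2.8 1.3 0.2
   vertex 0.3 5.1 0.5
   vertex 3.7 3.5 0.8
  endloop
 endfacet
 facet normal 0.598 -0.572 0.562
  outer loop
   vertex 2.8 1.3 0.2
   vertex 0.6 4.6 5.9
   vertex 0.1 2.8 4.6
  endloop
 endfacet
 facet normal 0.722 -0.441 0.534
  outer loop
   vertex 2.8 1.3 0.2
   vertex 3.7 3.5 0.8
   vertex 0.6 4.6 5.9
  endloop
 endfacet
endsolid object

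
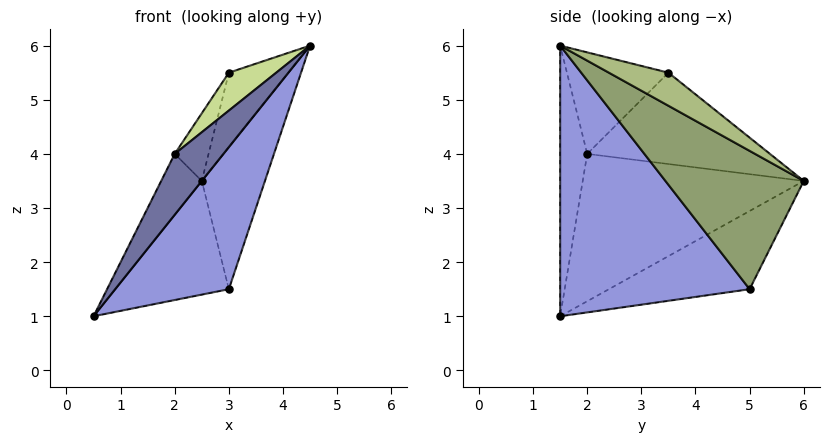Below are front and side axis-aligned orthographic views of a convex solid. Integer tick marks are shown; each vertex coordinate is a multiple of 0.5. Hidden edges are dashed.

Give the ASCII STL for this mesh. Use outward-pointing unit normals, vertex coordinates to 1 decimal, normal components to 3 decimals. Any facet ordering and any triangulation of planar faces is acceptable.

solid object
 facet normal -0.453 -0.815 0.362
  outer loop
   vertex 2.0 2.0 4.0
   vertex 0.5 1.5 1.0
   vertex 4.5 1.5 6.0
  endloop
 endfacet
 facet normal -0.893 0.164 0.419
  outer loop
   vertex 2.0 2.0 4.0
   vertex 2.5 6.0 3.5
   vertex 0.5 1.5 1.0
  endloop
 endfacet
 facet normal 0.707 -0.424 -0.566
  outer loop
   vertex 3.0 5.0 1.5
   vertex 4.5 1.5 6.0
   vertex 0.5 1.5 1.0
  endloop
 endfacet
 facet normal -0.693 0.560 -0.453
  outer loop
   vertex 3.0 5.0 1.5
   vertex 0.5 1.5 1.0
   vertex 2.5 6.0 3.5
  endloop
 endfacet
 facet normal 0.910 0.415 0.020
  outer loop
   vertex 3.0 5.0 1.5
   vertex 2.5 6.0 3.5
   vertex 4.5 1.5 6.0
  endloop
 endfacet
 facet normal 0.577 0.577 0.577
  outer loop
   vertex 3.0 3.5 5.5
   vertex 4.5 1.5 6.0
   vertex 2.5 6.0 3.5
  endloop
 endfacet
 facet normal -0.632 -0.295 0.716
  outer loop
   vertex 3.0 3.5 5.5
   vertex 2.0 2.0 4.0
   vertex 4.5 1.5 6.0
  endloop
 endfacet
 facet normal -0.889 0.165 0.428
  outer loop
   vertex 3.0 3.5 5.5
   vertex 2.5 6.0 3.5
   vertex 2.0 2.0 4.0
  endloop
 endfacet
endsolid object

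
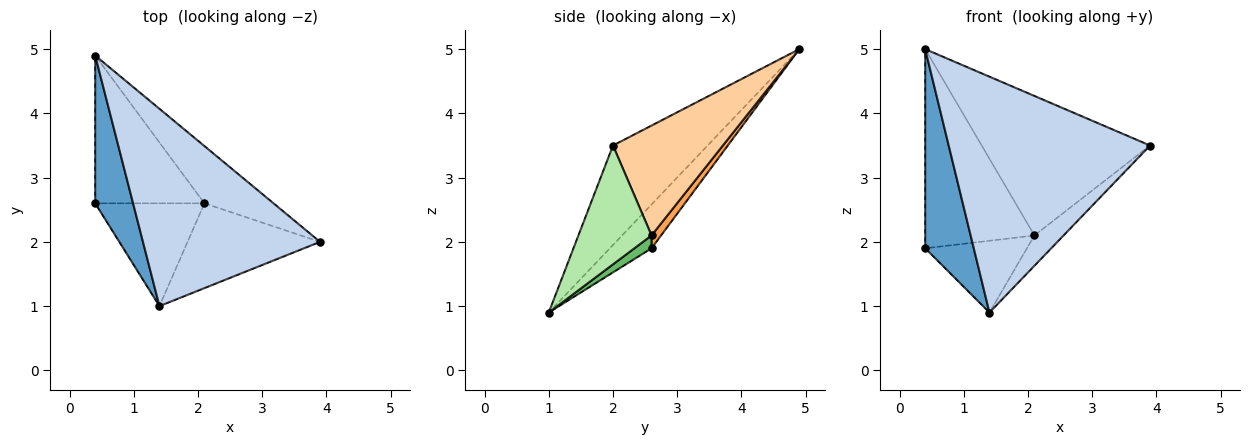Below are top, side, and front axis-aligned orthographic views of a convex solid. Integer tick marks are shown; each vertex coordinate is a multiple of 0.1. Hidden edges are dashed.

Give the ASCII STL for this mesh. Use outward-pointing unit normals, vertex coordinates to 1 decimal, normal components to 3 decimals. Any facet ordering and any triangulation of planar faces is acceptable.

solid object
 facet normal -0.567 -0.661 0.491
  outer loop
   vertex 1.4 1.0 0.9
   vertex 0.4 4.9 5.0
   vertex 0.4 2.6 1.9
  endloop
 endfacet
 facet normal -0.339 -0.722 0.604
  outer loop
   vertex 1.4 1.0 0.9
   vertex 3.9 2.0 3.5
   vertex 0.4 4.9 5.0
  endloop
 endfacet
 facet normal 0.070 0.801 -0.594
  outer loop
   vertex 2.1 2.6 2.1
   vertex 0.4 2.6 1.9
   vertex 0.4 4.9 5.0
  endloop
 endfacet
 facet normal 0.517 0.792 -0.325
  outer loop
   vertex 2.1 2.6 2.1
   vertex 0.4 4.9 5.0
   vertex 3.9 2.0 3.5
  endloop
 endfacet
 facet normal 0.096 0.570 -0.816
  outer loop
   vertex 2.1 2.6 2.1
   vertex 1.4 1.0 0.9
   vertex 0.4 2.6 1.9
  endloop
 endfacet
 facet normal 0.645 0.257 -0.719
  outer loop
   vertex 2.1 2.6 2.1
   vertex 3.9 2.0 3.5
   vertex 1.4 1.0 0.9
  endloop
 endfacet
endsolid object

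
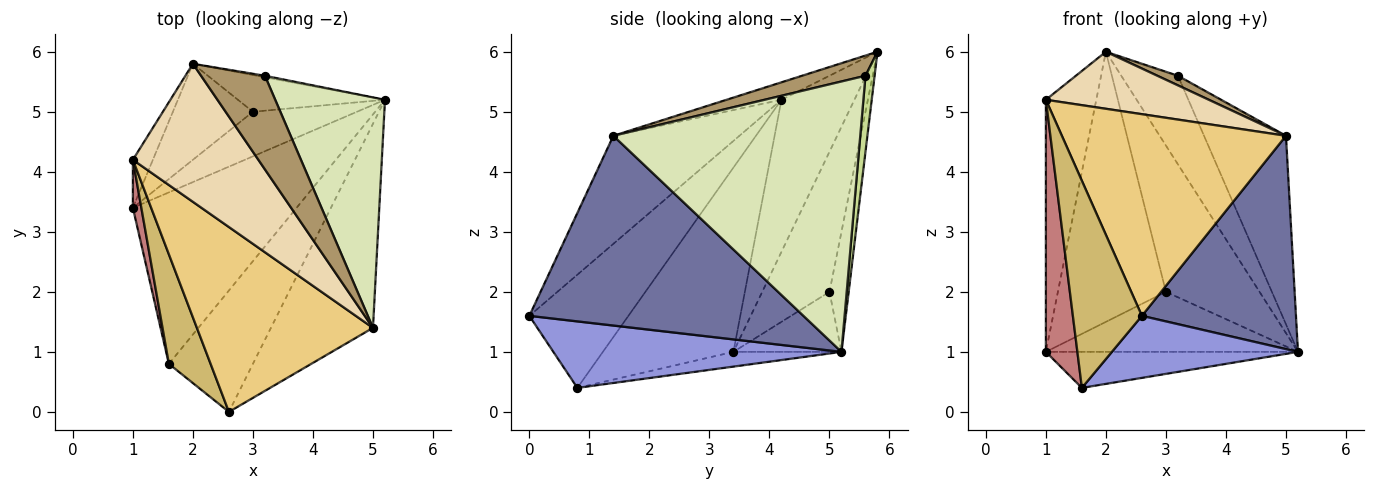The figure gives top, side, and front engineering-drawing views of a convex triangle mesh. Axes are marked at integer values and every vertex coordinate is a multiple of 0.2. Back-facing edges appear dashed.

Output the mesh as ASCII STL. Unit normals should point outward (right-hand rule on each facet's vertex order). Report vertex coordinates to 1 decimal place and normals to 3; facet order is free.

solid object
 facet normal 0.789 -0.444 -0.424
  outer loop
   vertex 5.0 1.4 4.6
   vertex 2.6 0.0 1.6
   vertex 5.2 5.2 1.0
  endloop
 endfacet
 facet normal -0.088 0.205 -0.975
  outer loop
   vertex 1.6 0.8 0.4
   vertex 1.0 3.4 1.0
   vertex 5.2 5.2 1.0
  endloop
 endfacet
 facet normal 0.576 -0.372 -0.728
  outer loop
   vertex 1.6 0.8 0.4
   vertex 5.2 5.2 1.0
   vertex 2.6 0.0 1.6
  endloop
 endfacet
 facet normal -0.325 0.759 -0.564
  outer loop
   vertex 3.0 5.0 2.0
   vertex 5.2 5.2 1.0
   vertex 1.0 3.4 1.0
  endloop
 endfacet
 facet normal -0.506 0.813 -0.289
  outer loop
   vertex 3.0 5.0 2.0
   vertex 1.0 3.4 1.0
   vertex 2.0 5.8 6.0
  endloop
 endfacet
 facet normal -0.195 0.951 -0.239
  outer loop
   vertex 3.0 5.0 2.0
   vertex 2.0 5.8 6.0
   vertex 5.2 5.2 1.0
  endloop
 endfacet
 facet normal 0.159 0.987 -0.017
  outer loop
   vertex 3.2 5.6 5.6
   vertex 5.2 5.2 1.0
   vertex 2.0 5.8 6.0
  endloop
 endfacet
 facet normal 0.886 0.294 0.359
  outer loop
   vertex 3.2 5.6 5.6
   vertex 5.0 1.4 4.6
   vertex 5.2 5.2 1.0
  endloop
 endfacet
 facet normal 0.300 -0.097 0.949
  outer loop
   vertex 3.2 5.6 5.6
   vertex 2.0 5.8 6.0
   vertex 5.0 1.4 4.6
  endloop
 endfacet
 facet normal -0.785 -0.547 0.290
  outer loop
   vertex 1.0 4.2 5.2
   vertex 1.6 0.8 0.4
   vertex 2.6 0.0 1.6
  endloop
 endfacet
 facet normal -0.383 -0.681 0.624
  outer loop
   vertex 1.0 4.2 5.2
   vertex 2.6 0.0 1.6
   vertex 5.0 1.4 4.6
  endloop
 endfacet
 facet normal -0.128 -0.379 0.917
  outer loop
   vertex 1.0 4.2 5.2
   vertex 5.0 1.4 4.6
   vertex 2.0 5.8 6.0
  endloop
 endfacet
 facet normal -0.818 0.565 -0.108
  outer loop
   vertex 1.0 4.2 5.2
   vertex 2.0 5.8 6.0
   vertex 1.0 3.4 1.0
  endloop
 endfacet
 facet normal -0.971 -0.234 0.045
  outer loop
   vertex 1.0 4.2 5.2
   vertex 1.0 3.4 1.0
   vertex 1.6 0.8 0.4
  endloop
 endfacet
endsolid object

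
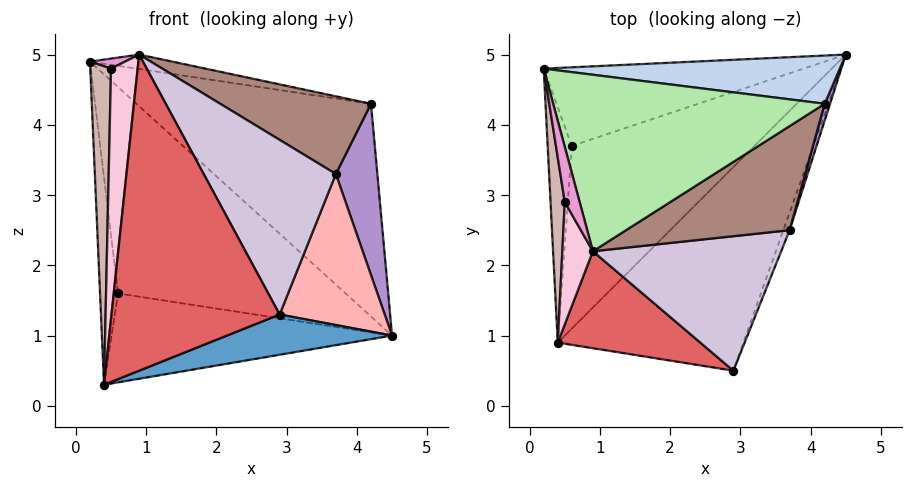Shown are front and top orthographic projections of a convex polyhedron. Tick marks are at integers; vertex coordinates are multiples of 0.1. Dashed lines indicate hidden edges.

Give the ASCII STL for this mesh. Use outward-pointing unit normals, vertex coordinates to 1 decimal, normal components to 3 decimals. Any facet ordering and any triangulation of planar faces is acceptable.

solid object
 facet normal 0.340 -0.182 -0.923
  outer loop
   vertex 0.4 0.9 0.3
   vertex 4.5 5.0 1.0
   vertex 2.9 0.5 1.3
  endloop
 endfacet
 facet normal 0.153 0.964 0.218
  outer loop
   vertex 4.2 4.3 4.3
   vertex 4.5 5.0 1.0
   vertex 0.2 4.8 4.9
  endloop
 endfacet
 facet normal -0.344 0.878 -0.334
  outer loop
   vertex 0.6 3.7 1.6
   vertex 0.2 4.8 4.9
   vertex 4.5 5.0 1.0
  endloop
 endfacet
 facet normal -0.975 0.147 -0.167
  outer loop
   vertex 0.6 3.7 1.6
   vertex 0.4 0.9 0.3
   vertex 0.2 4.8 4.9
  endloop
 endfacet
 facet normal -0.273 0.421 -0.865
  outer loop
   vertex 0.6 3.7 1.6
   vertex 4.5 5.0 1.0
   vertex 0.4 0.9 0.3
  endloop
 endfacet
 facet normal 0.158 0.080 0.984
  outer loop
   vertex 0.9 2.2 5.0
   vertex 4.2 4.3 4.3
   vertex 0.2 4.8 4.9
  endloop
 endfacet
 facet normal -0.261 -0.923 0.283
  outer loop
   vertex 0.9 2.2 5.0
   vertex 0.4 0.9 0.3
   vertex 2.9 0.5 1.3
  endloop
 endfacet
 facet normal 0.941 -0.337 -0.039
  outer loop
   vertex 3.7 2.5 3.3
   vertex 2.9 0.5 1.3
   vertex 4.5 5.0 1.0
  endloop
 endfacet
 facet normal 0.959 -0.282 0.027
  outer loop
   vertex 3.7 2.5 3.3
   vertex 4.5 5.0 1.0
   vertex 4.2 4.3 4.3
  endloop
 endfacet
 facet normal 0.414 -0.721 0.555
  outer loop
   vertex 3.7 2.5 3.3
   vertex 0.9 2.2 5.0
   vertex 2.9 0.5 1.3
  endloop
 endfacet
 facet normal 0.482 -0.524 0.702
  outer loop
   vertex 3.7 2.5 3.3
   vertex 4.2 4.3 4.3
   vertex 0.9 2.2 5.0
  endloop
 endfacet
 facet normal -0.983 -0.160 0.093
  outer loop
   vertex 0.5 2.9 4.8
   vertex 0.2 4.8 4.9
   vertex 0.4 0.9 0.3
  endloop
 endfacet
 facet normal -0.627 -0.139 0.766
  outer loop
   vertex 0.5 2.9 4.8
   vertex 0.9 2.2 5.0
   vertex 0.2 4.8 4.9
  endloop
 endfacet
 facet normal -0.873 -0.438 0.214
  outer loop
   vertex 0.5 2.9 4.8
   vertex 0.4 0.9 0.3
   vertex 0.9 2.2 5.0
  endloop
 endfacet
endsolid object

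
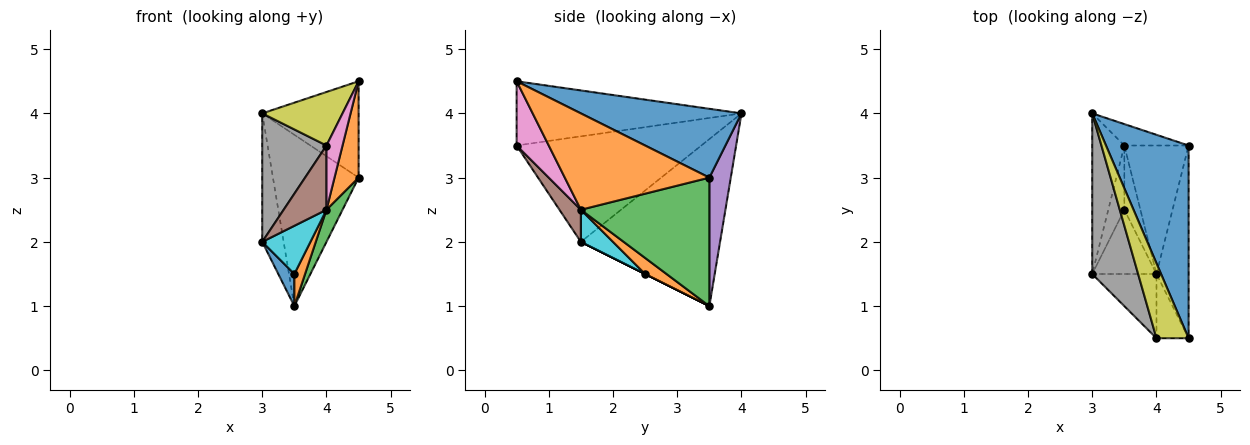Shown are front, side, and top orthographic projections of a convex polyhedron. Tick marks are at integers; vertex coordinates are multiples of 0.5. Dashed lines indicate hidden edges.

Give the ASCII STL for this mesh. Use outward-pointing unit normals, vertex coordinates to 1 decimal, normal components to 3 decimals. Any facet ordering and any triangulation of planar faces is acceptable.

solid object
 facet normal 0.598 0.359 0.717
  outer loop
   vertex 3.0 4.0 4.0
   vertex 4.5 0.5 4.5
   vertex 4.5 3.5 3.0
  endloop
 endfacet
 facet normal 0.937 -0.156 -0.312
  outer loop
   vertex 4.0 1.5 2.5
   vertex 4.5 3.5 3.0
   vertex 4.5 0.5 4.5
  endloop
 endfacet
 facet normal 0.889 -0.111 -0.444
  outer loop
   vertex 3.5 3.5 1.0
   vertex 4.5 3.5 3.0
   vertex 4.0 1.5 2.5
  endloop
 endfacet
 facet normal -0.971 0.149 -0.187
  outer loop
   vertex 3.5 3.5 1.0
   vertex 3.0 1.5 2.0
   vertex 3.0 4.0 4.0
  endloop
 endfacet
 facet normal 0.241 0.963 -0.120
  outer loop
   vertex 3.5 3.5 1.0
   vertex 3.0 4.0 4.0
   vertex 4.5 3.5 3.0
  endloop
 endfacet
 facet normal 0.333 -0.667 -0.667
  outer loop
   vertex 4.0 0.5 3.5
   vertex 3.0 1.5 2.0
   vertex 4.0 1.5 2.5
  endloop
 endfacet
 facet normal 0.816 -0.408 -0.408
  outer loop
   vertex 4.0 0.5 3.5
   vertex 4.0 1.5 2.5
   vertex 4.5 0.5 4.5
  endloop
 endfacet
 facet normal -0.874 -0.304 0.380
  outer loop
   vertex 4.0 0.5 3.5
   vertex 3.0 4.0 4.0
   vertex 3.0 1.5 2.0
  endloop
 endfacet
 facet normal -0.852 -0.304 0.426
  outer loop
   vertex 4.0 0.5 3.5
   vertex 4.5 0.5 4.5
   vertex 3.0 4.0 4.0
  endloop
 endfacet
 facet normal 0.371 -0.557 -0.743
  outer loop
   vertex 3.5 2.5 1.5
   vertex 4.0 1.5 2.5
   vertex 3.0 1.5 2.0
  endloop
 endfacet
 facet normal 0.000 -0.447 -0.894
  outer loop
   vertex 3.5 2.5 1.5
   vertex 3.0 1.5 2.0
   vertex 3.5 3.5 1.0
  endloop
 endfacet
 facet normal 0.667 -0.333 -0.667
  outer loop
   vertex 3.5 2.5 1.5
   vertex 3.5 3.5 1.0
   vertex 4.0 1.5 2.5
  endloop
 endfacet
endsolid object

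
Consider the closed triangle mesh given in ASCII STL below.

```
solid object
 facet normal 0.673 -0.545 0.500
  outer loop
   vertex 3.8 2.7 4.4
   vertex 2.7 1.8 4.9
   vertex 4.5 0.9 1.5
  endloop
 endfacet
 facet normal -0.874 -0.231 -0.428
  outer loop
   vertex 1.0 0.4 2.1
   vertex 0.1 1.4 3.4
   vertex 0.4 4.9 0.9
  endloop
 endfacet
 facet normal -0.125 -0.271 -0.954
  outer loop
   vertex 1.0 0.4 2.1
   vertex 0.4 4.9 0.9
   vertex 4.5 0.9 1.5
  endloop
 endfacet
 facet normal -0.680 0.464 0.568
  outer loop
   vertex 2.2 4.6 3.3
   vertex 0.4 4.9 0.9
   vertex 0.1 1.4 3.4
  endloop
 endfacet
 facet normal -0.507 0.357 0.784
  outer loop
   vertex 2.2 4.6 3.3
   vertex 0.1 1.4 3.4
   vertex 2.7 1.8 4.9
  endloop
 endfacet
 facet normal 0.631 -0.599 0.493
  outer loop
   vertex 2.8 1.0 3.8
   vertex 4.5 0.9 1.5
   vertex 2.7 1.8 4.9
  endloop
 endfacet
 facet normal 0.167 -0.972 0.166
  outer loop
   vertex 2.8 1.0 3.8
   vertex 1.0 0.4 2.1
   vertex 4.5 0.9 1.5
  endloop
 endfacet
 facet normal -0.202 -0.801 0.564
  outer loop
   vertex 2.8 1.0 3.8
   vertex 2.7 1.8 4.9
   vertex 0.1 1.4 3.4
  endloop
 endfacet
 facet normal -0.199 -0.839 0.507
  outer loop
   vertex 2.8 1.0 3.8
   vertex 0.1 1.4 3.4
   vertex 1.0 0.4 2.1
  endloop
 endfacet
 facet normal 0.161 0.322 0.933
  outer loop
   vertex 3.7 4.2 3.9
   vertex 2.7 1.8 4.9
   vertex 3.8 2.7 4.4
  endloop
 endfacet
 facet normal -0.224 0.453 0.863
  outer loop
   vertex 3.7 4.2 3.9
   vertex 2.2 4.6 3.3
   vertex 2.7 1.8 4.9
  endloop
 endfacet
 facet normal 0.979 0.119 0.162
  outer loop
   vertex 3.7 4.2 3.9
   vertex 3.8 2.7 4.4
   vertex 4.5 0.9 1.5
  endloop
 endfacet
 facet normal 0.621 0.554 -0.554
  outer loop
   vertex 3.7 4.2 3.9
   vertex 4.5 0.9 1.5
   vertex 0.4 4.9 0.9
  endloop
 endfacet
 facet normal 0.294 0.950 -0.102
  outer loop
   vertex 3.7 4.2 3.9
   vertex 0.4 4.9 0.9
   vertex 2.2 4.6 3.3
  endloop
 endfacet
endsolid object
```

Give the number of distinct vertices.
9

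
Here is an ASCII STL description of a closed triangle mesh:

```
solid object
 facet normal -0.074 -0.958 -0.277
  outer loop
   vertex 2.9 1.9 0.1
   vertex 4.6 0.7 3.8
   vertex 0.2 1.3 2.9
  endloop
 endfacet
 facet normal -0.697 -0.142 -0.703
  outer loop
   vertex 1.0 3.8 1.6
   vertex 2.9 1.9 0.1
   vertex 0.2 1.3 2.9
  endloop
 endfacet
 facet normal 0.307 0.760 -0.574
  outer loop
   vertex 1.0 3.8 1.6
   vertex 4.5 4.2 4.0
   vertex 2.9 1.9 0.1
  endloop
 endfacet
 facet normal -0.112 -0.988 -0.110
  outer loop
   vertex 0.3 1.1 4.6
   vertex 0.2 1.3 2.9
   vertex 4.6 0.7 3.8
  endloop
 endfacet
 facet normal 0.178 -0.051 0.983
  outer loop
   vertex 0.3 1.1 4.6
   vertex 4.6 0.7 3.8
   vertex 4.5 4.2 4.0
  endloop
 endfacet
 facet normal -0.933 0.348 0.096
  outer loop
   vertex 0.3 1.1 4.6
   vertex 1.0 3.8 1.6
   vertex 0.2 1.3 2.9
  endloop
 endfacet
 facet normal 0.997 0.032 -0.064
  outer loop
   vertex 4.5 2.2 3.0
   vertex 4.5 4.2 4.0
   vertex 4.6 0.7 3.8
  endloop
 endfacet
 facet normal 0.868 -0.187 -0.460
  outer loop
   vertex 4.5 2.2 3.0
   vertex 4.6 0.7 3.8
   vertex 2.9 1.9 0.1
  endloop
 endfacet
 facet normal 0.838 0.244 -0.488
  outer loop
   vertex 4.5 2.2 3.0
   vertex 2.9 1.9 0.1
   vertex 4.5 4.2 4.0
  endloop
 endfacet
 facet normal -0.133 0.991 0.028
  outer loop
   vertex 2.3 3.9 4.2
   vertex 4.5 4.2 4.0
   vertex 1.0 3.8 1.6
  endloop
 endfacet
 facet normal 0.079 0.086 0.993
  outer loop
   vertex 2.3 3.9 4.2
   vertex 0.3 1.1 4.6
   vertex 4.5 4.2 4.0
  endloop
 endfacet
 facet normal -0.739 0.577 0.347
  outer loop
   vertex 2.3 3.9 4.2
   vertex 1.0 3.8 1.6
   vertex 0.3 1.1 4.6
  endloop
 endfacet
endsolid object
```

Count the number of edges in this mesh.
18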